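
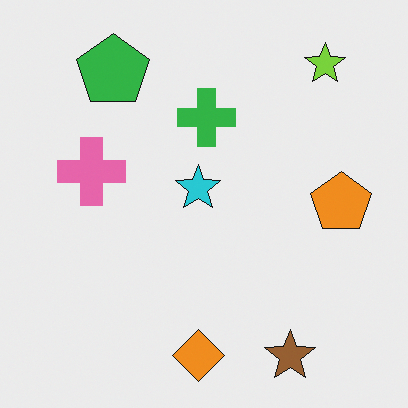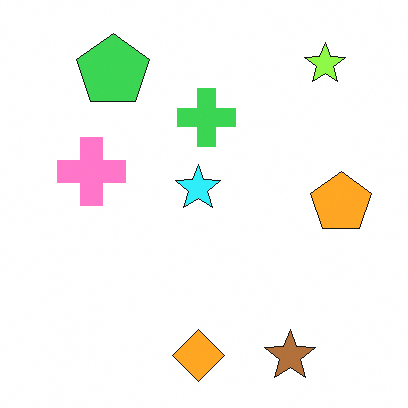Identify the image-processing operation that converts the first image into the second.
This is the original image brightened a little.

Every pixel — background and shapes alike — is uniformly brightened.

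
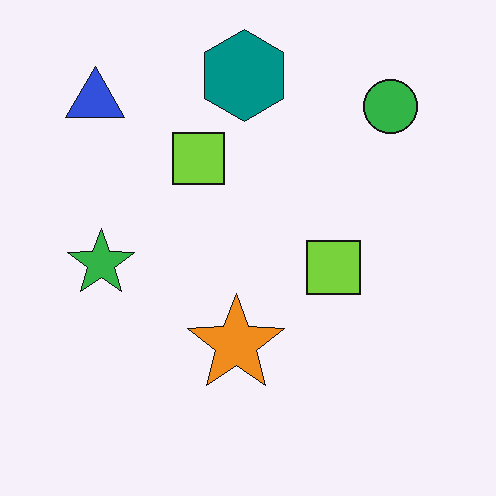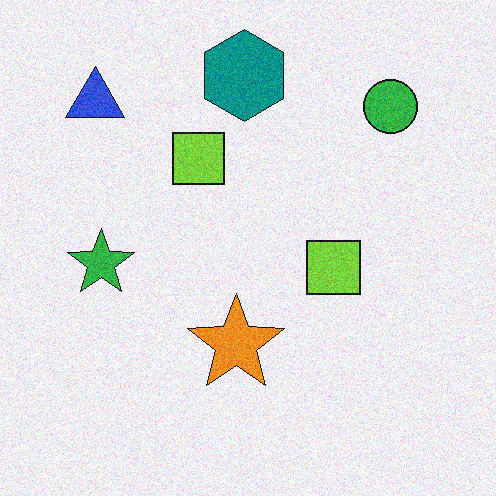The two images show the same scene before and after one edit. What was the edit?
Degraded with moderate additive noise.

Random speckle covers the whole image, including the flat background.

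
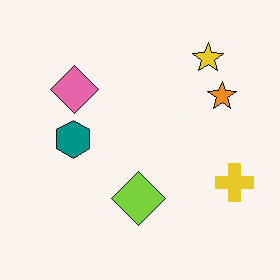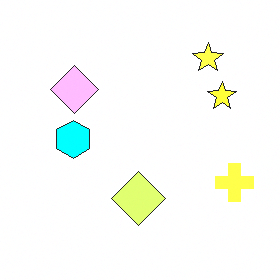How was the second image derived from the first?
It was brightened a lot.

Every pixel — background and shapes alike — is uniformly brightened.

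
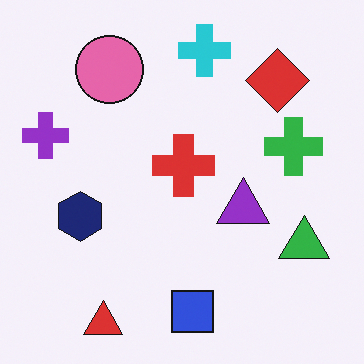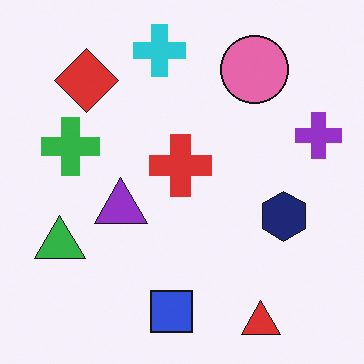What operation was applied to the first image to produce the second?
This is the original image flipped horizontally (left ↔ right).

The purple cross is in the left of the first image and the right of the second — shapes on opposite sides of the vertical midline have swapped in a mirror flip.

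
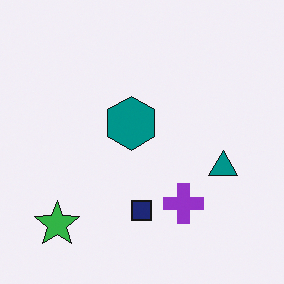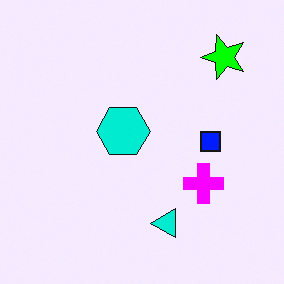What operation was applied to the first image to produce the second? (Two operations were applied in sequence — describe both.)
The transformation is: transposed (reflected across the top-left ↔ bottom-right diagonal), then made much more vivid (saturation change).

Shapes have swapped their row and column positions — what was in the top-right is now in the bottom-left — a diagonal reflection. All colors are more vivid — a global saturation change.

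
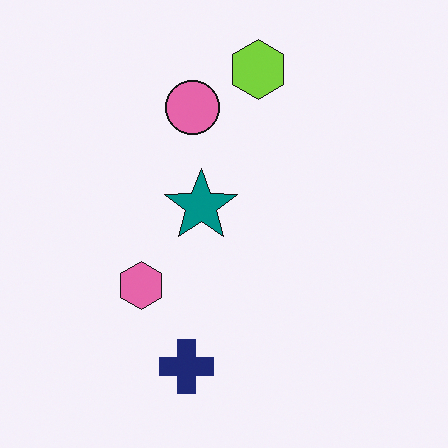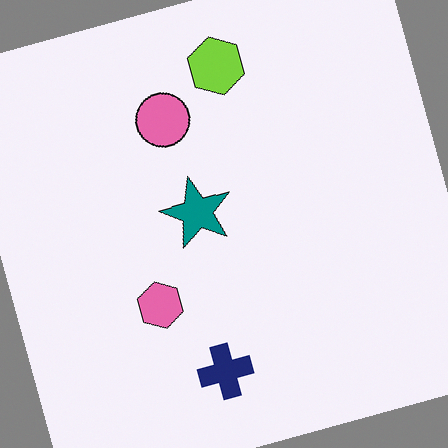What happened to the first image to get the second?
Rotated counter-clockwise by a clearly visible amount.

Every shape is tilted by the same angle and the image corners show triangular fill wedges — a whole-image rotation by a non-right angle.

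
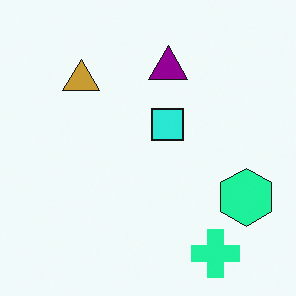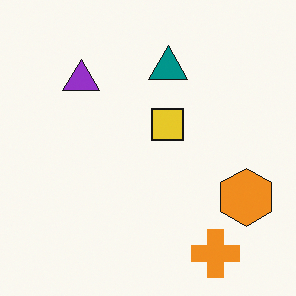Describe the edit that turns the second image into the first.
Hue-shifted through roughly a third of the color wheel.

Every shape's color has rotated by the same amount around the hue wheel — a uniform hue shift.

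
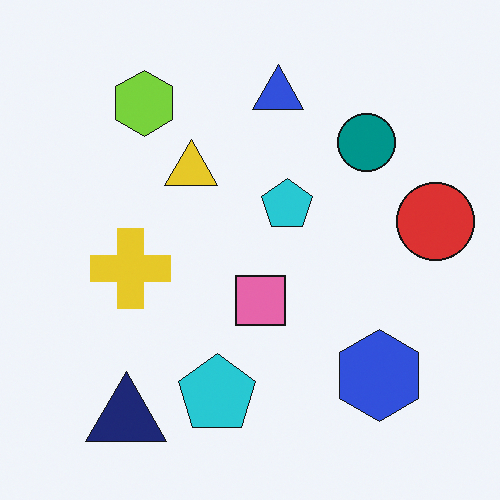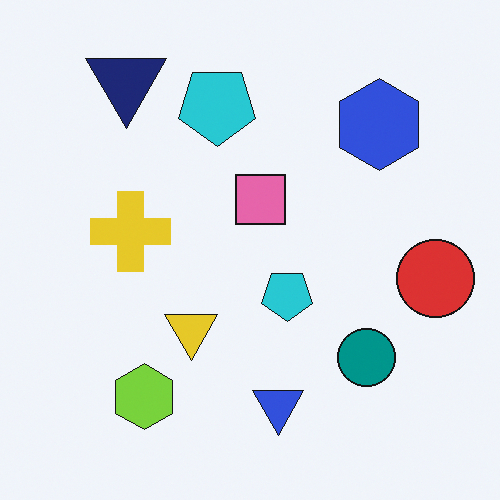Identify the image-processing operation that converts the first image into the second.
It was flipped vertically (top ↔ bottom).

The navy triangle is in the bottom-left of the first image and the top-left of the second — shapes on opposite sides of the horizontal midline have swapped in a mirror flip.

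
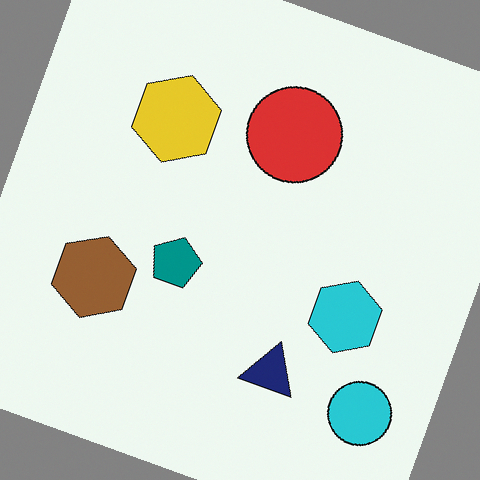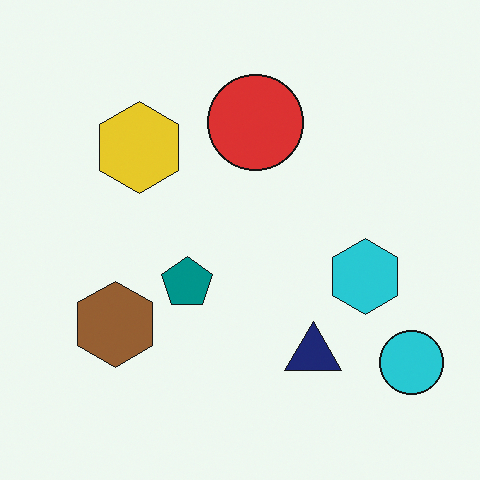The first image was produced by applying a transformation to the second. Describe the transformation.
It was rotated clockwise by a clearly visible amount.

Every shape is tilted by the same angle and the image corners show triangular fill wedges — a whole-image rotation by a non-right angle.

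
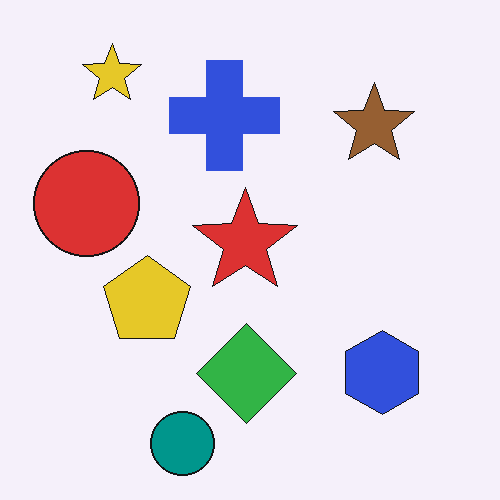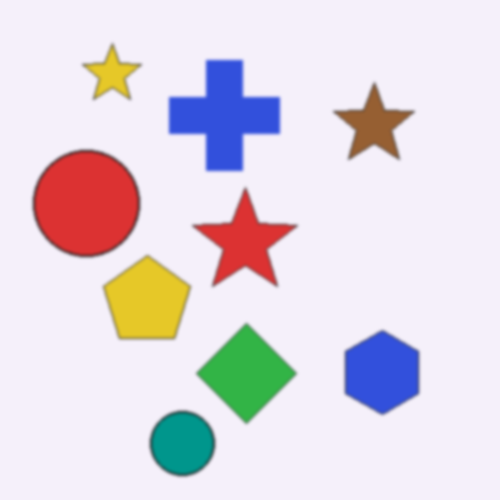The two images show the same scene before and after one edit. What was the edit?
The second image is the first slightly softened.

Shape edges and outlines are uniformly softened across the whole image.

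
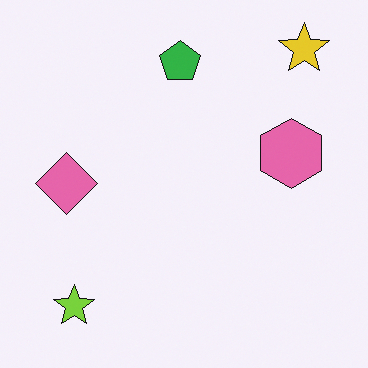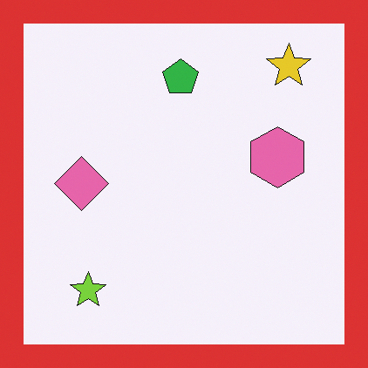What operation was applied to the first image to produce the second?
This is the original image framed with a red border.

A solid red frame runs around the edge of the second image, with the content slightly shrunk inside it.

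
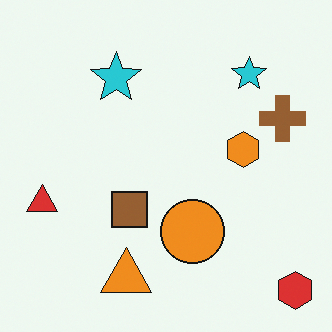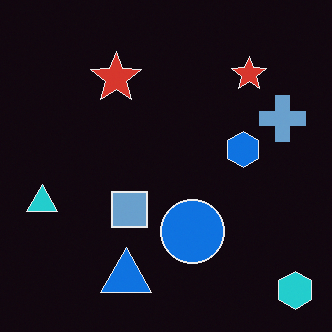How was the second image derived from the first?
The second image is the first color-inverted (negative).

The light background has become dark and every shape's color is its complement — a photographic negative.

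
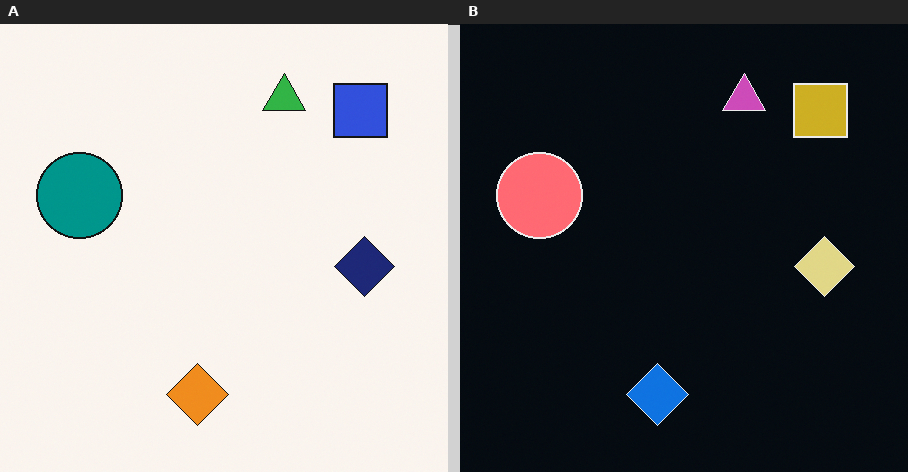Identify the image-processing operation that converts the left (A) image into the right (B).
Color-inverted (negative).

The light background has become dark and every shape's color is its complement — a photographic negative.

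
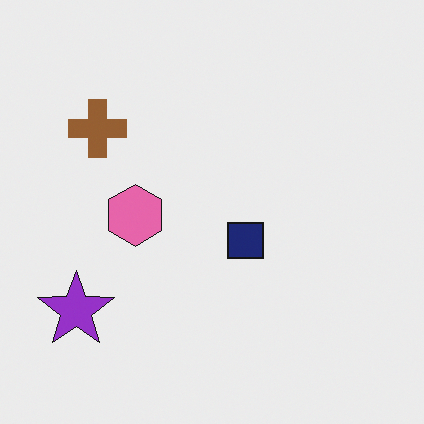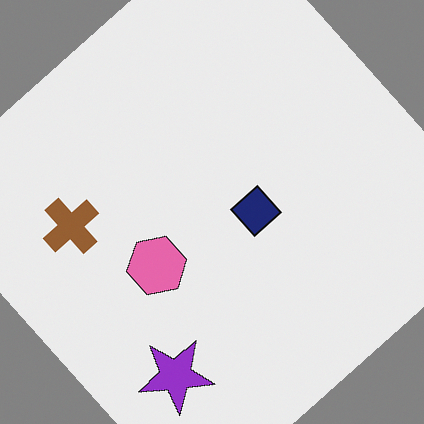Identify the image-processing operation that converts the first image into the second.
It was rotated counter-clockwise by a large amount — several tens of degrees.

Every shape is tilted by the same angle and the image corners show triangular fill wedges — a whole-image rotation by a non-right angle.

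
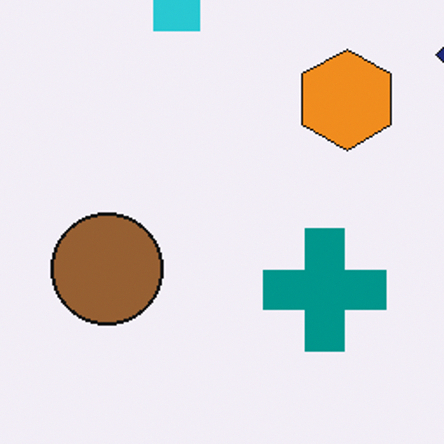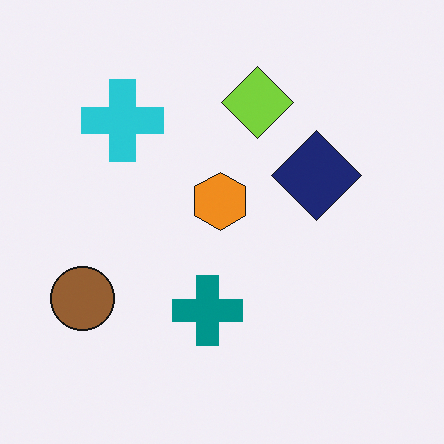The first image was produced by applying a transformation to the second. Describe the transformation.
This is the original image cropped to a noticeably smaller region and rescaled.

The visible shapes are larger and the field of view is narrower; shapes near the original edges may be partly or wholly outside the frame — a crop-and-rescale.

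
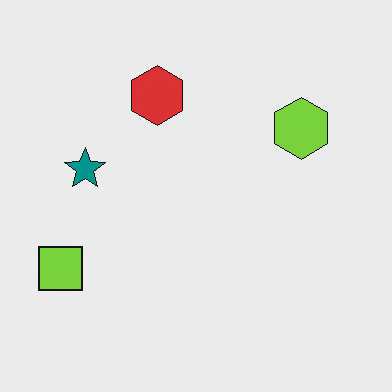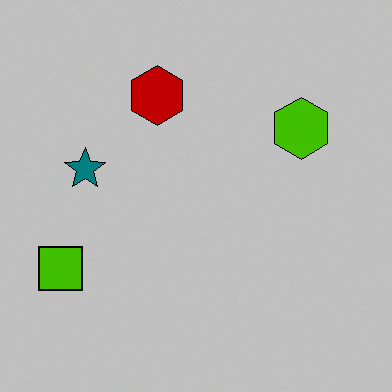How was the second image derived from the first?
The second image is the first aggressively posterized.

Each flat color has snapped to a coarser quantized level — most visibly, the near-white background has dropped to a flat grey.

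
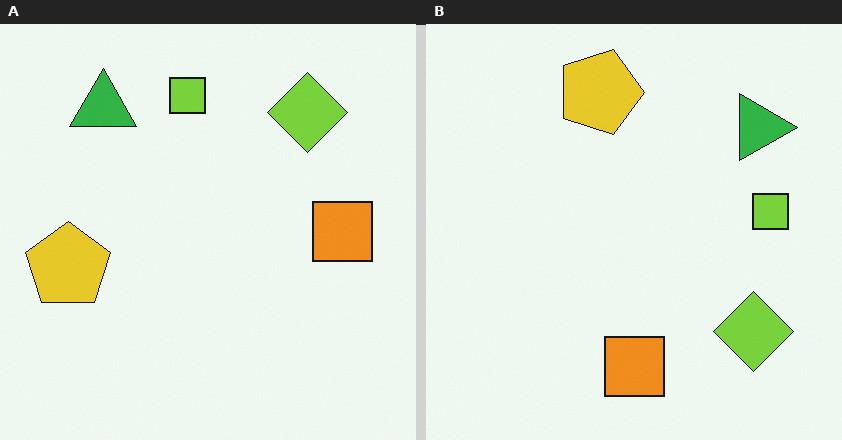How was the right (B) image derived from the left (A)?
Rotated 90° clockwise.

The green triangle sits in the top-left of the left (A) image and the top-right of the right (B) — consistent with a whole-image 90° clockwise rotation.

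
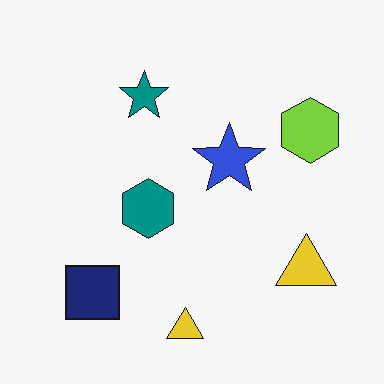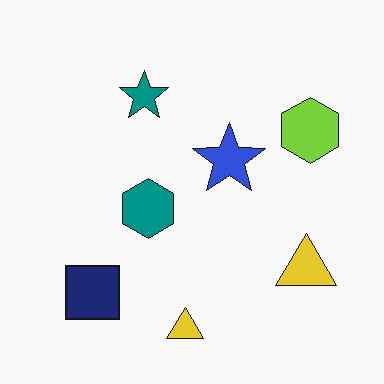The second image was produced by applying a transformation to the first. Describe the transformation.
JPEG-compressed with visible artifacts.

Blocky 8×8 compression artifacts appear around shape edges and the flat background shows ringing — characteristic JPEG degradation.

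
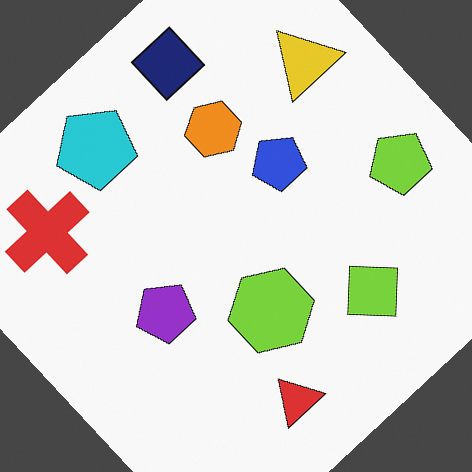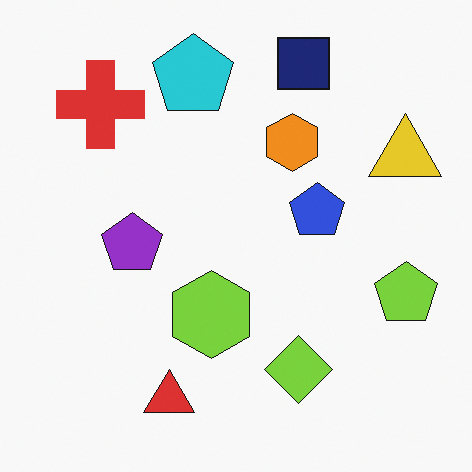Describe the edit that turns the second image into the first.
Rotated counter-clockwise by a large amount — several tens of degrees.

Every shape is tilted by the same angle and the image corners show triangular fill wedges — a whole-image rotation by a non-right angle.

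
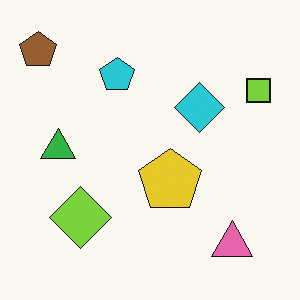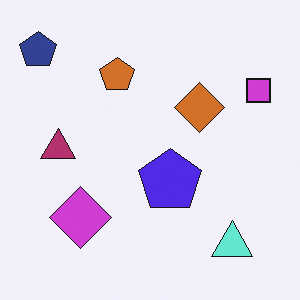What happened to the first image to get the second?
The image was hue-shifted through roughly half the color wheel.

Every shape's color has rotated by the same amount around the hue wheel — a uniform hue shift.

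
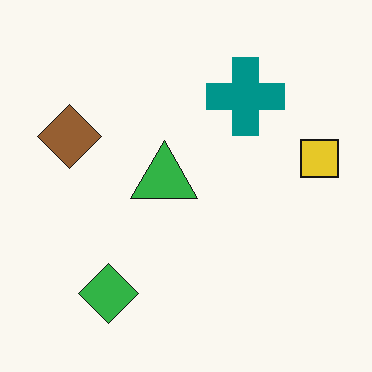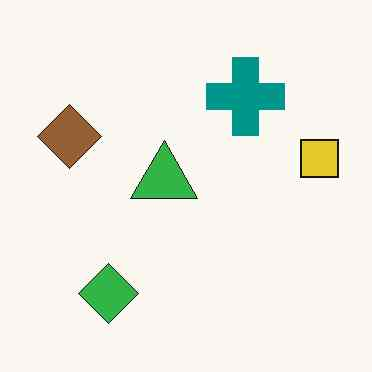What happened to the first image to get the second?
The image was JPEG-compressed with visible artifacts.

Blocky 8×8 compression artifacts appear around shape edges and the flat background shows ringing — characteristic JPEG degradation.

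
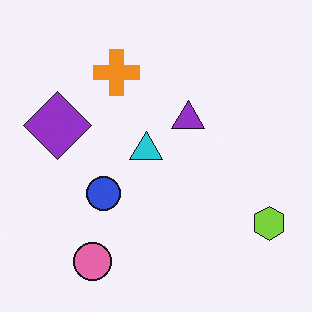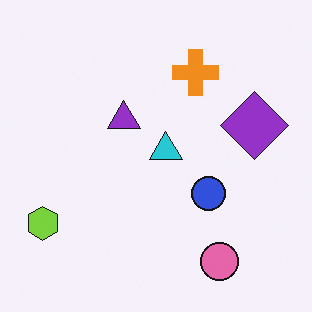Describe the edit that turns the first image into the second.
Flipped horizontally (left ↔ right).

The lime hexagon is in the bottom-right of the first image and the bottom-left of the second — shapes on opposite sides of the vertical midline have swapped in a mirror flip.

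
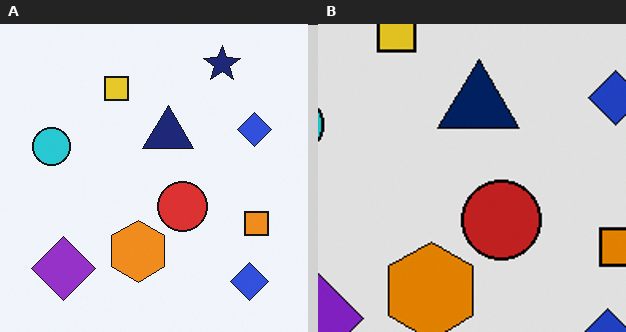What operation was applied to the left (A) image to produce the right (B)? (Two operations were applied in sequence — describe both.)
This is the original image moderately posterized, then cropped slightly and scaled back up.

Each flat color has snapped to a coarser quantized level — most visibly, the near-white background has dropped to a flat grey. The visible shapes are larger and the field of view is narrower; shapes near the original edges may be partly or wholly outside the frame — a crop-and-rescale.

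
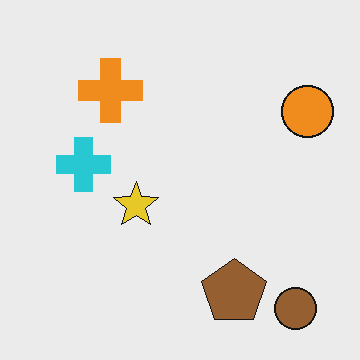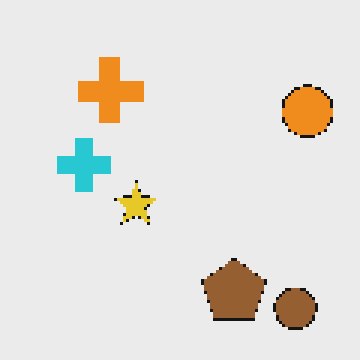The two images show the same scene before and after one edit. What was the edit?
It was lightly pixelated (a mild mosaic effect).

Shapes are reduced to large square blocks; fine edges and outlines are lost — a downscale-then-upscale (mosaic) effect.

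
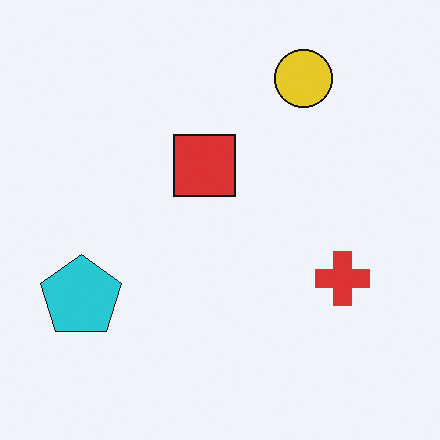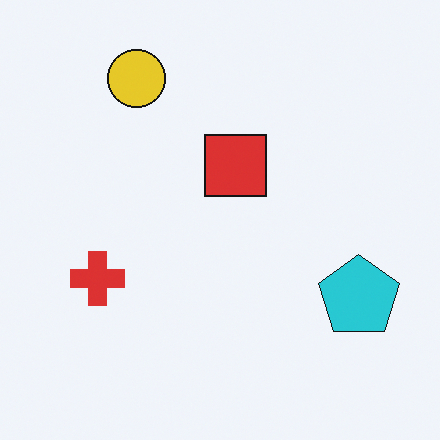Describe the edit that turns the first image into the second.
The second image is the first flipped horizontally (left ↔ right).

The cyan pentagon is in the bottom-left of the first image and the bottom-right of the second — shapes on opposite sides of the vertical midline have swapped in a mirror flip.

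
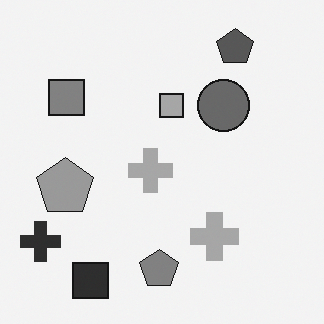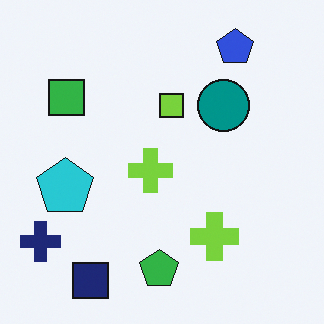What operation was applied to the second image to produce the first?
The image was converted to grayscale.

All color is removed — every shape is now a shade of grey.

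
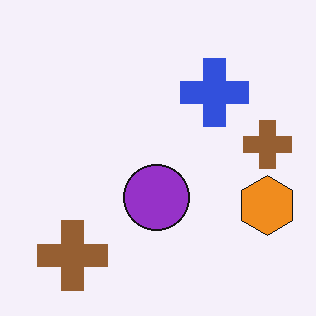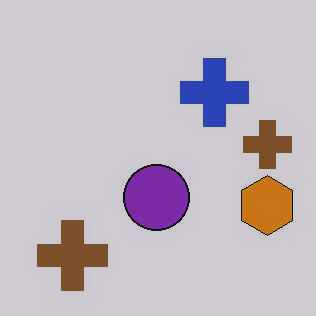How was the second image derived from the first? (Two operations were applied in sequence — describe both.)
The transformation is: given moderate JPEG compression, then darkened a little.

Blocky 8×8 compression artifacts appear around shape edges and the flat background shows ringing — characteristic JPEG degradation. Every pixel — background and shapes alike — is uniformly darkened.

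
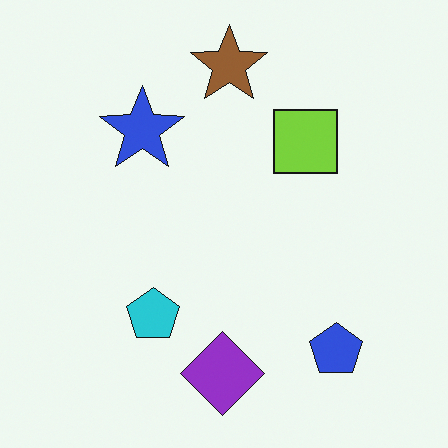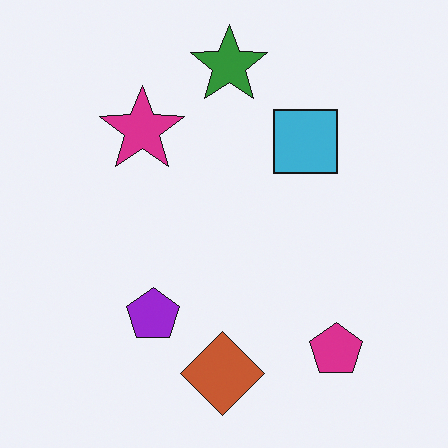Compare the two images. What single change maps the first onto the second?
This is the original image hue-shifted by a moderate amount.

Every shape's color has rotated by the same amount around the hue wheel — a uniform hue shift.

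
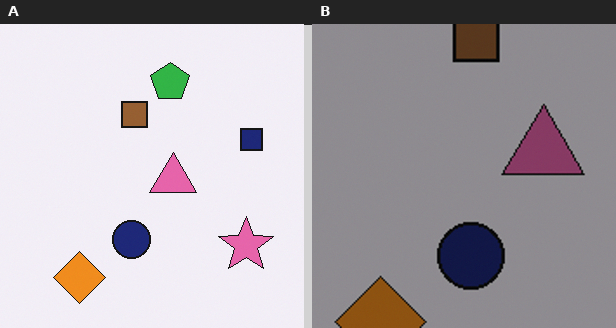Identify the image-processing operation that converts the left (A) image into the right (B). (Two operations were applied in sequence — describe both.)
The image was cropped tightly and scaled back up, then noticeably darkened.

The visible shapes are larger and the field of view is narrower; shapes near the original edges may be partly or wholly outside the frame — a crop-and-rescale. Every pixel — background and shapes alike — is uniformly darkened.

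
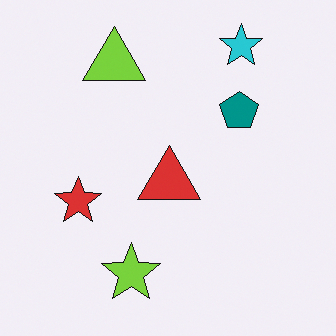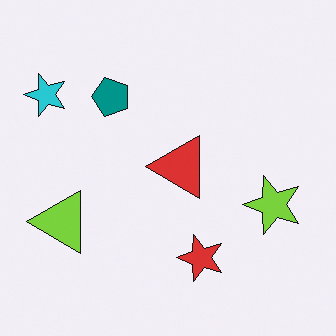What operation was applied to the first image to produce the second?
The second image is the first rotated 90° counter-clockwise.

The cyan star sits in the top-right of the first image and the top-left of the second — consistent with a whole-image 90° counter-clockwise rotation.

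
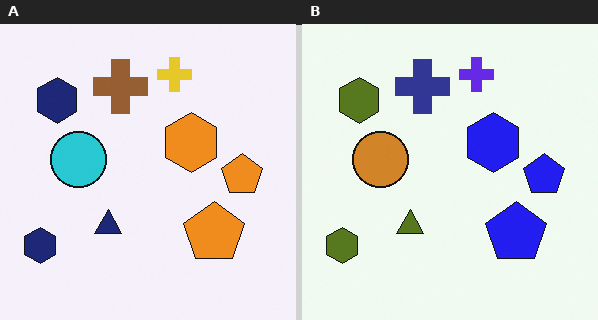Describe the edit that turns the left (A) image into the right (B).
The transformation is: hue-shifted through roughly half the color wheel.

Every shape's color has rotated by the same amount around the hue wheel — a uniform hue shift.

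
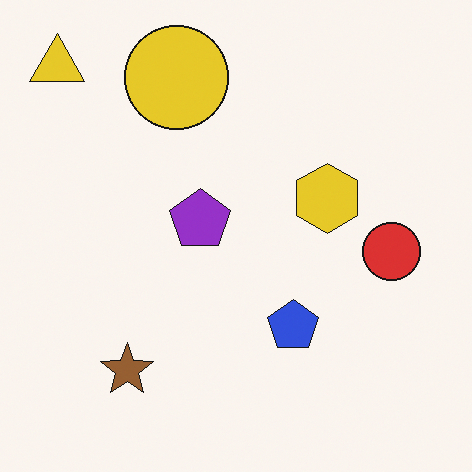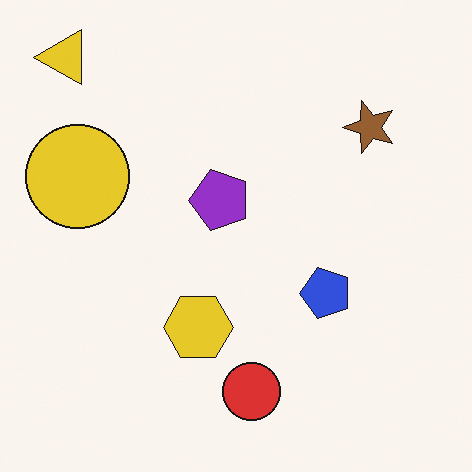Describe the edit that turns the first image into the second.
The transformation is: transposed (reflected across the top-left ↔ bottom-right diagonal).

Shapes have swapped their row and column positions — what was in the top-right is now in the bottom-left — a diagonal reflection.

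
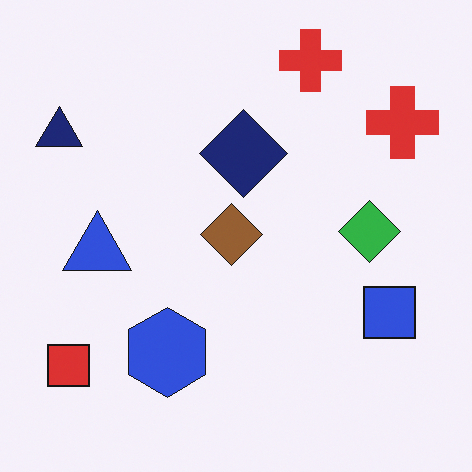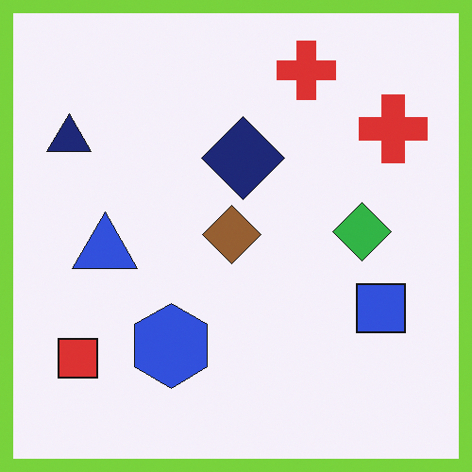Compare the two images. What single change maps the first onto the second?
The transformation is: framed with a lime border.

A solid lime frame runs around the edge of the second image, with the content slightly shrunk inside it.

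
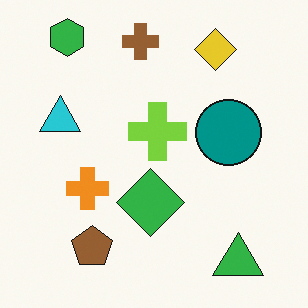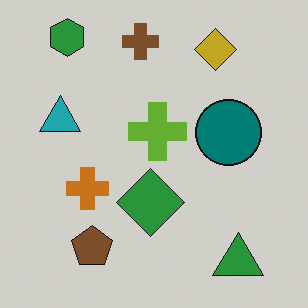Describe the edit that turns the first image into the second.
The image was slightly darkened.

Every pixel — background and shapes alike — is uniformly darkened.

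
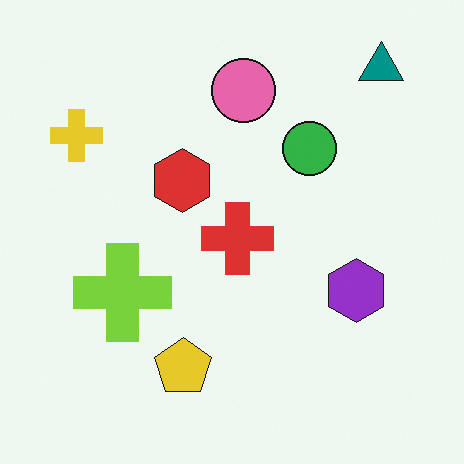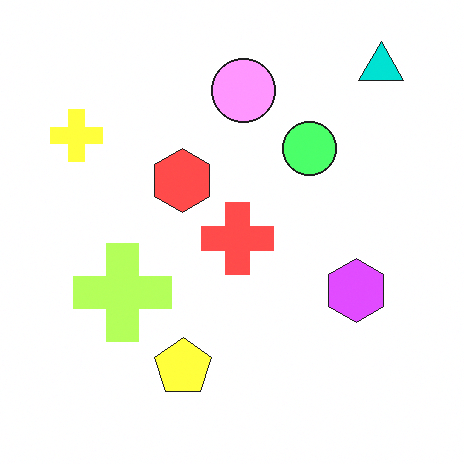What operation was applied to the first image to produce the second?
The image was noticeably brightened.

Every pixel — background and shapes alike — is uniformly brightened.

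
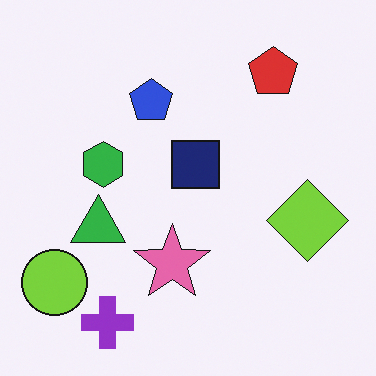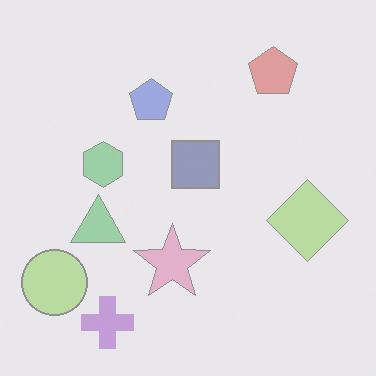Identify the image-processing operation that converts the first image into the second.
This is the original image washed out (contrast reduced).

Tones are pushed toward mid-grey across the whole image — a global contrast change.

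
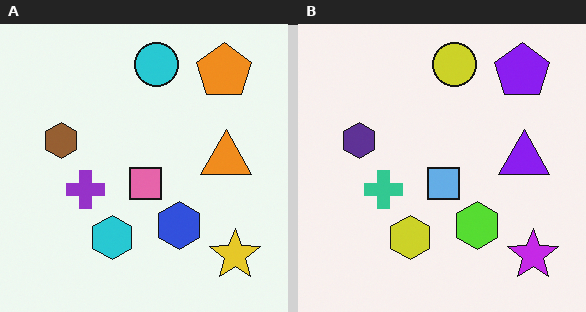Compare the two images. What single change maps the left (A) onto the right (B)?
The transformation is: hue-shifted by a large amount.

Every shape's color has rotated by the same amount around the hue wheel — a uniform hue shift.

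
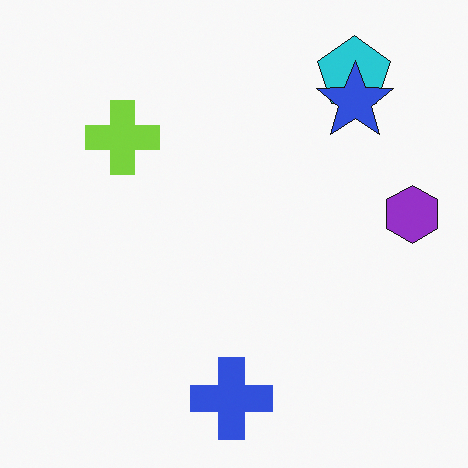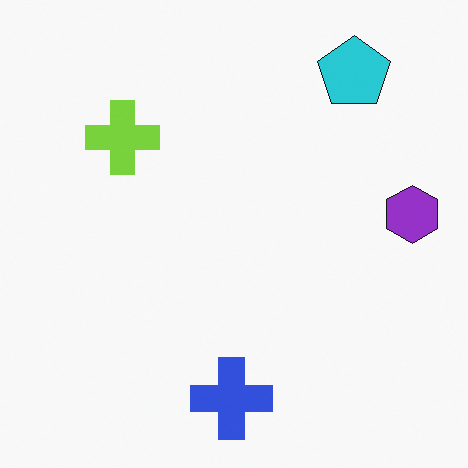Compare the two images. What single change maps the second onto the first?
This is the original image overlaid with an additional blue star.

A blue star appears in the first image that is absent from the second.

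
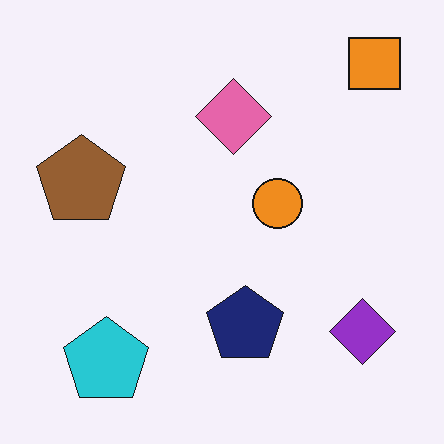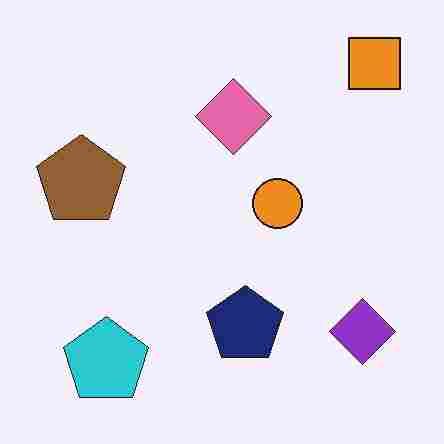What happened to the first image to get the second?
Degraded with heavy JPEG compression.

Blocky 8×8 compression artifacts appear around shape edges and the flat background shows ringing — characteristic JPEG degradation.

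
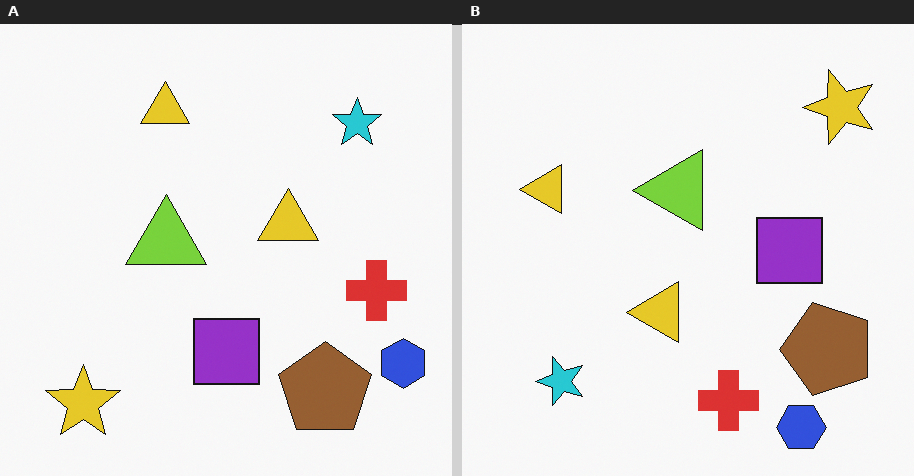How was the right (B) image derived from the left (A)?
The transformation is: transposed (reflected across the top-left ↔ bottom-right diagonal).

Shapes have swapped their row and column positions — what was in the top-right is now in the bottom-left — a diagonal reflection.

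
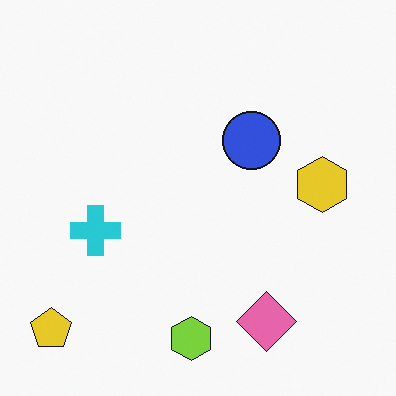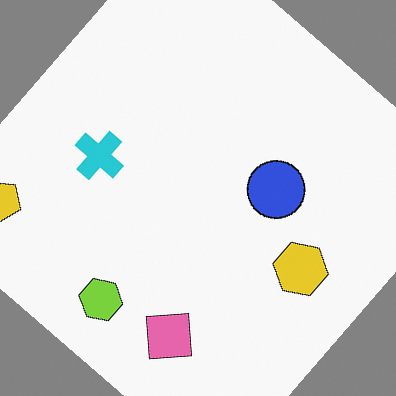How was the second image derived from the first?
The transformation is: rotated clockwise by a large amount — several tens of degrees.

Every shape is tilted by the same angle and the image corners show triangular fill wedges — a whole-image rotation by a non-right angle.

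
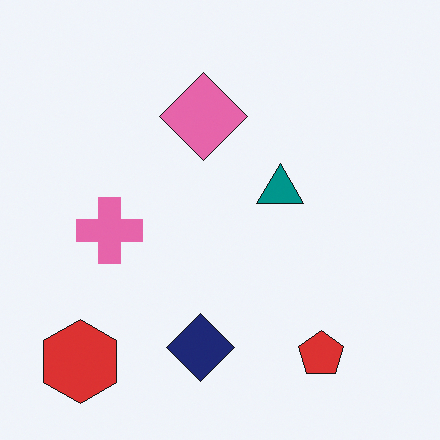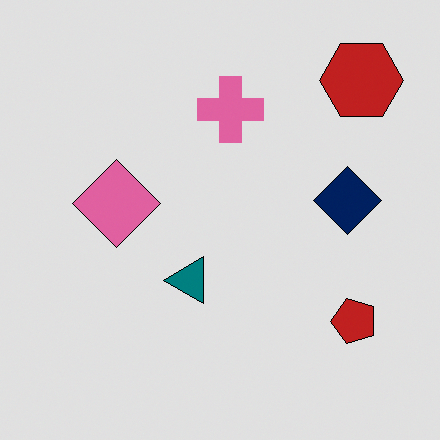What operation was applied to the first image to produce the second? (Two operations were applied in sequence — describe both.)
Transposed (reflected across the top-left ↔ bottom-right diagonal), then posterized to a reduced palette.

Shapes have swapped their row and column positions — what was in the top-right is now in the bottom-left — a diagonal reflection. Each flat color has snapped to a coarser quantized level — most visibly, the near-white background has dropped to a flat grey.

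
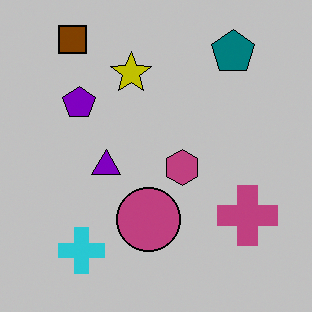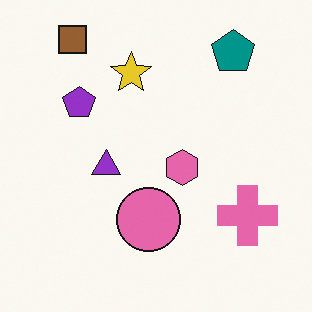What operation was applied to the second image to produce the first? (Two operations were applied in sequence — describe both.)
This is the original image heavily posterized to just a handful of flat colors, then overlaid with an additional cyan cross.

Each flat color has snapped to a coarser quantized level — most visibly, the near-white background has dropped to a flat grey. A cyan cross appears in the first image that is absent from the second.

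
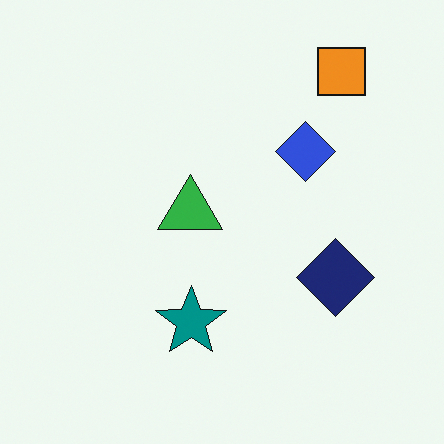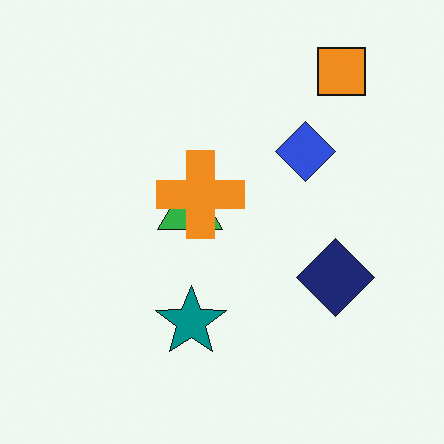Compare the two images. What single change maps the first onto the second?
It was overlaid with an additional orange cross.

An orange cross appears in the second image that is absent from the first.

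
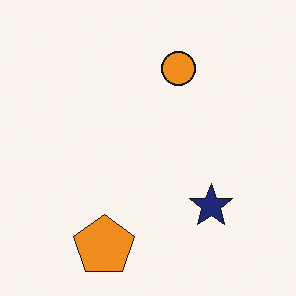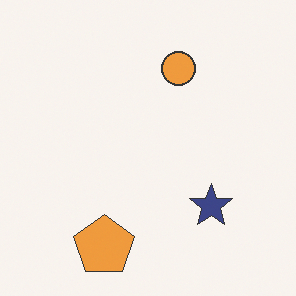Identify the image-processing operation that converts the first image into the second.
This is the original image given slightly reduced contrast.

Tones are pushed toward mid-grey across the whole image — a global contrast change.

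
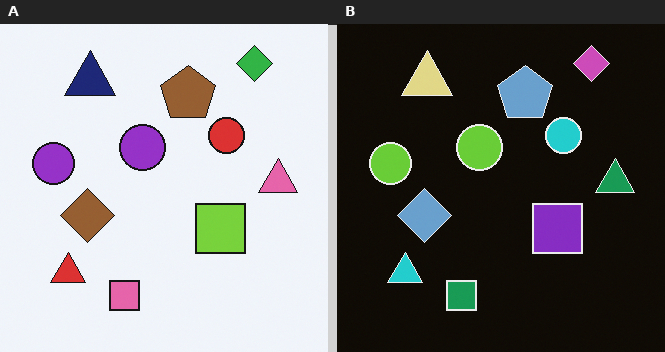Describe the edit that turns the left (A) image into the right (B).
The right (B) image is the left (A) color-inverted (negative).

The light background has become dark and every shape's color is its complement — a photographic negative.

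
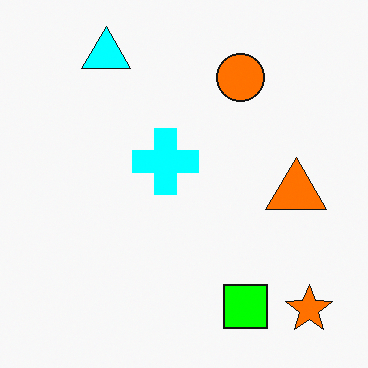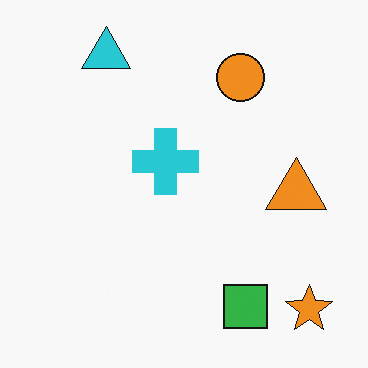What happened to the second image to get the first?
The image was made much more vivid (saturation change).

All colors are more vivid — a global saturation change.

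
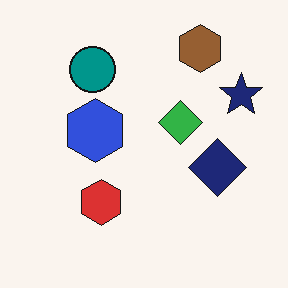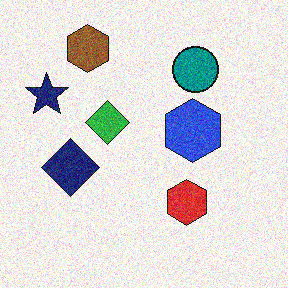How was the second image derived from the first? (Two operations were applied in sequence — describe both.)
The image was degraded with moderate additive noise, then flipped horizontally (left ↔ right).

Random speckle covers the whole image, including the flat background. The navy star is in the top-right of the first image and the top-left of the second — shapes on opposite sides of the vertical midline have swapped in a mirror flip.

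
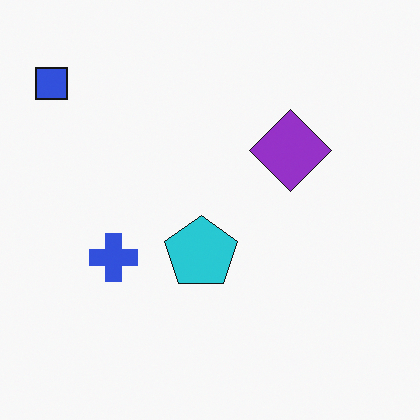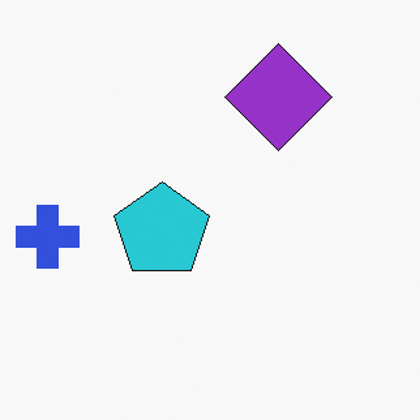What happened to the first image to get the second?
The image was cropped to a modestly smaller region and rescaled.

The visible shapes are larger and the field of view is narrower; shapes near the original edges may be partly or wholly outside the frame — a crop-and-rescale.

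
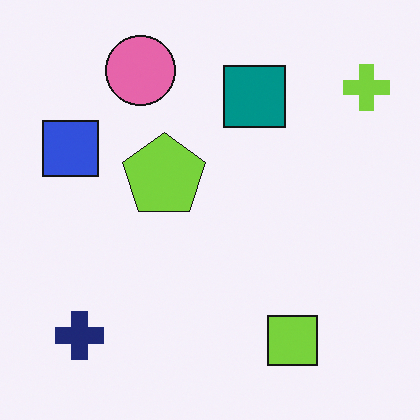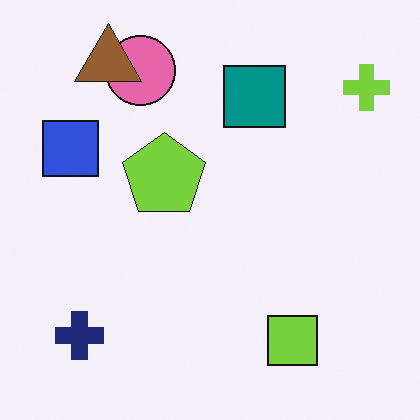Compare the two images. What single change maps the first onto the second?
The image was overlaid with an additional brown triangle.

A brown triangle appears in the second image that is absent from the first.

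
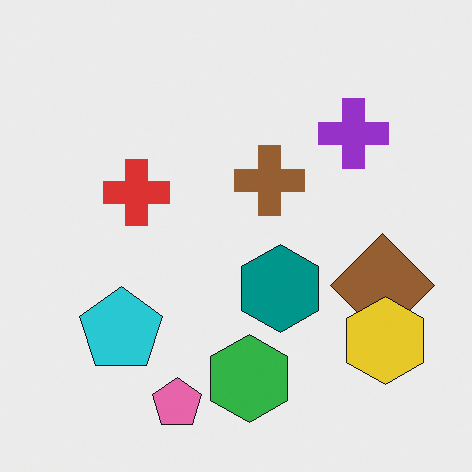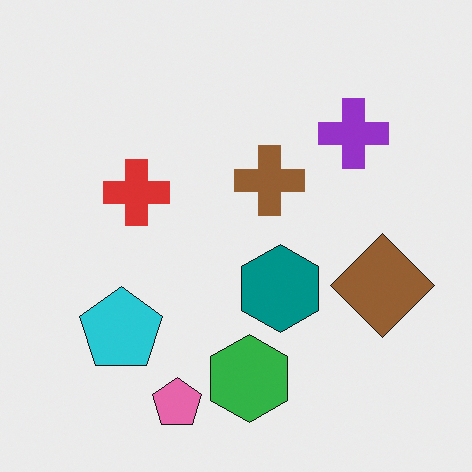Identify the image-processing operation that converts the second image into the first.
This is the original image overlaid with an additional yellow hexagon.

A yellow hexagon appears in the first image that is absent from the second.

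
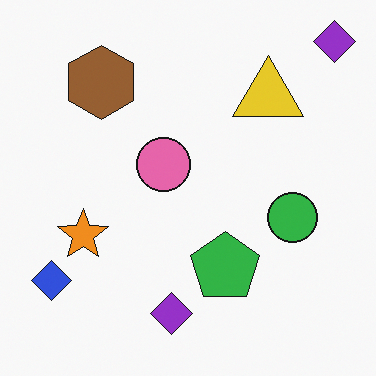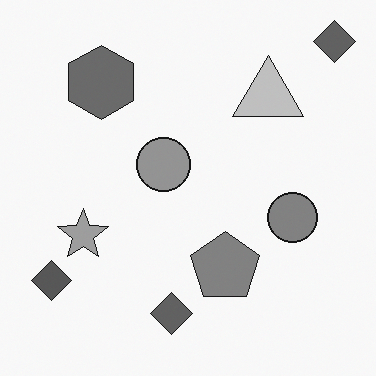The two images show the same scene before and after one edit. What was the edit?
This is the original image converted to grayscale.

All color is removed — every shape is now a shade of grey.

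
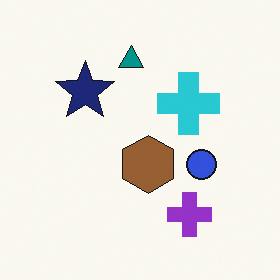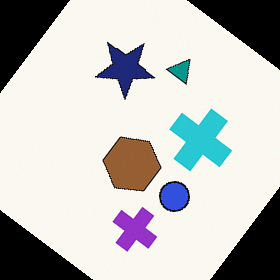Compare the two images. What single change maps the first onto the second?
This is the original image rotated clockwise by a large amount — several tens of degrees.

Every shape is tilted by the same angle and the image corners show triangular fill wedges — a whole-image rotation by a non-right angle.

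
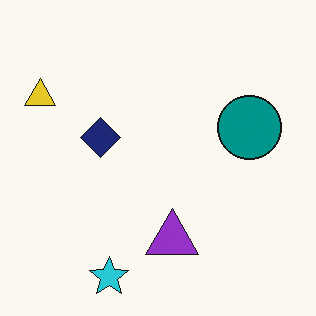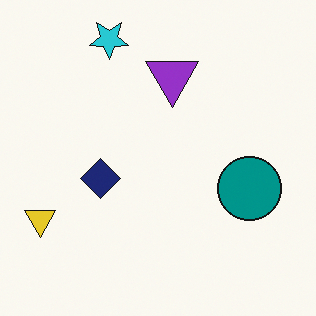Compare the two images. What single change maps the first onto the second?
The image was flipped vertically (top ↔ bottom).

The cyan star is in the bottom of the first image and the top of the second — shapes on opposite sides of the horizontal midline have swapped in a mirror flip.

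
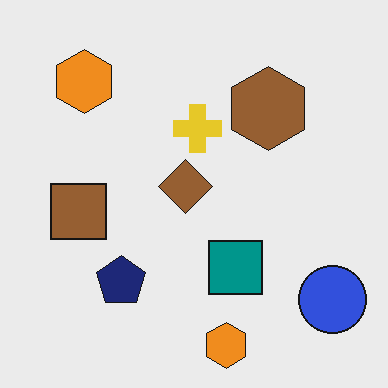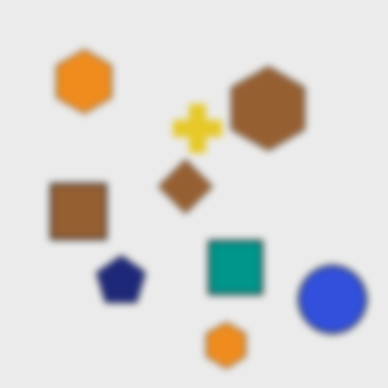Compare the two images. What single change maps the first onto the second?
This is the original image noticeably gaussian-blurred.

Shape edges and outlines are uniformly softened across the whole image.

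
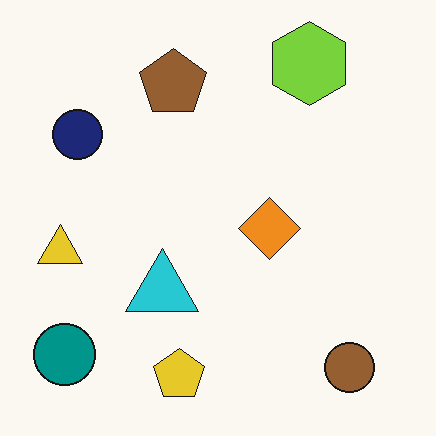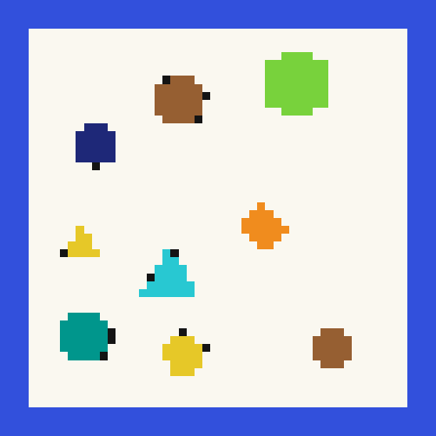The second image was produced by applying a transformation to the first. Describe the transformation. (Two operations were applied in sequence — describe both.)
The second image is the first heavily pixelated into large blocks, then framed with a blue border.

Shapes are reduced to large square blocks; fine edges and outlines are lost — a downscale-then-upscale (mosaic) effect. A solid blue frame runs around the edge of the second image, with the content slightly shrunk inside it.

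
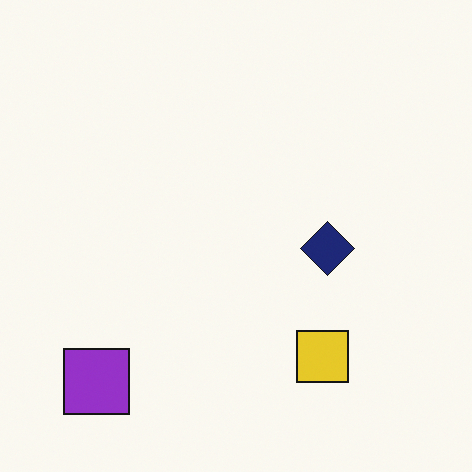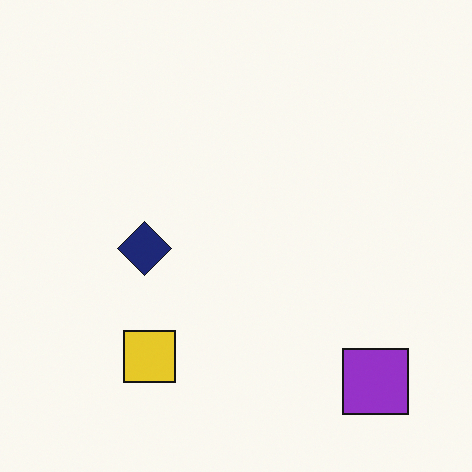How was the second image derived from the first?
The image was flipped horizontally (left ↔ right).

The purple square is in the bottom-left of the first image and the bottom-right of the second — shapes on opposite sides of the vertical midline have swapped in a mirror flip.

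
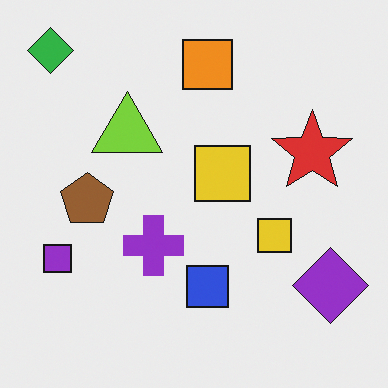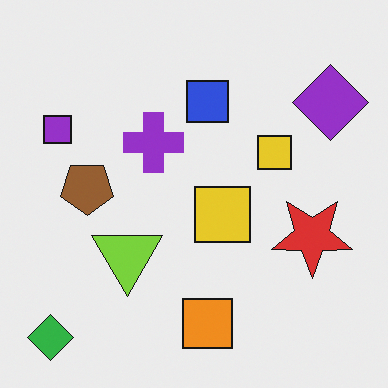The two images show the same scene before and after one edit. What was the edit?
The transformation is: flipped vertically (top ↔ bottom).

The green diamond is in the top-left of the first image and the bottom-left of the second — shapes on opposite sides of the horizontal midline have swapped in a mirror flip.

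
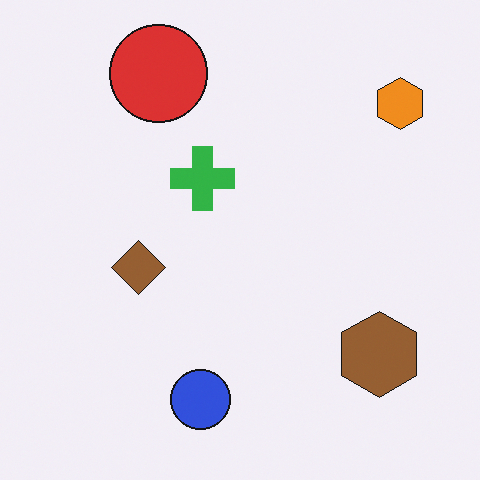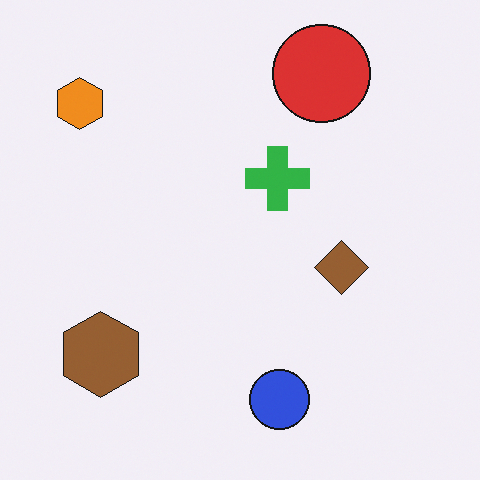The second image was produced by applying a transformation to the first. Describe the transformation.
It was flipped horizontally (left ↔ right).

The orange hexagon is in the top-right of the first image and the top-left of the second — shapes on opposite sides of the vertical midline have swapped in a mirror flip.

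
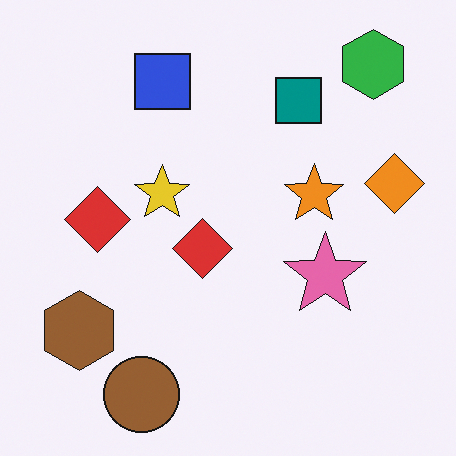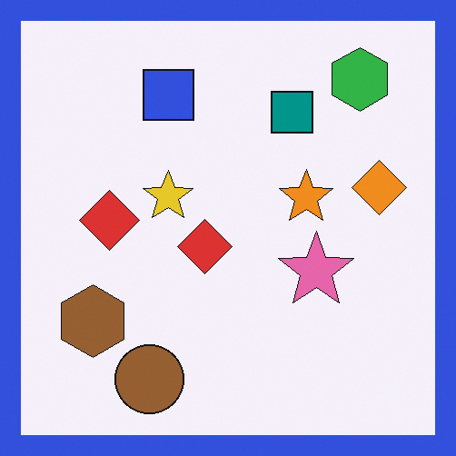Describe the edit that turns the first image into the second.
It was framed with a blue border.

A solid blue frame runs around the edge of the second image, with the content slightly shrunk inside it.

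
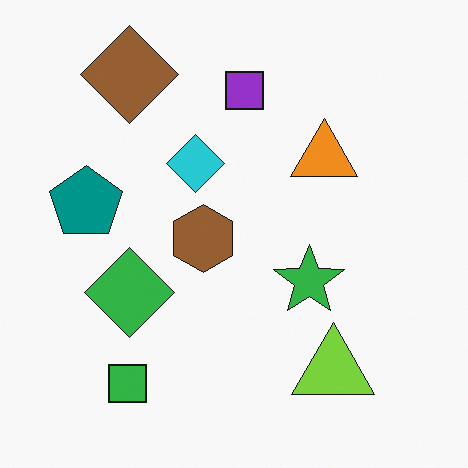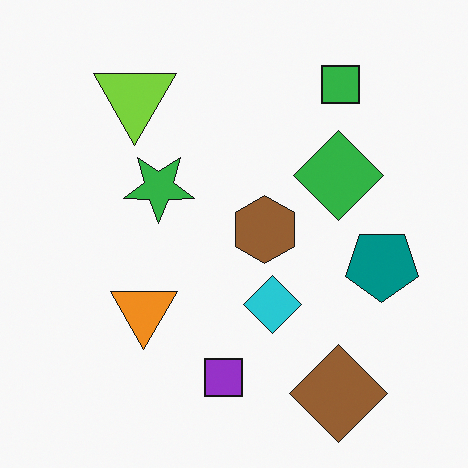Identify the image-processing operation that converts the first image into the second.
It was rotated 180°.

The brown diamond sits in the top-left of the first image and the bottom-right of the second — consistent with a whole-image 180° rotation.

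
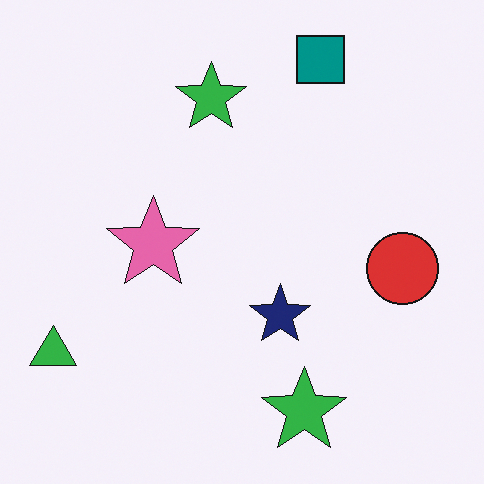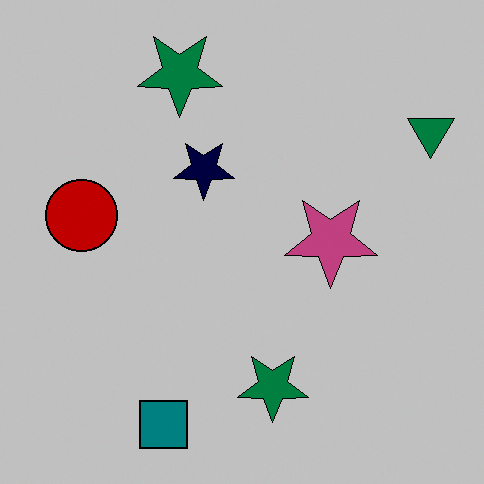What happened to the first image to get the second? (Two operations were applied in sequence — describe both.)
It was aggressively posterized, then rotated 180°.

Each flat color has snapped to a coarser quantized level — most visibly, the near-white background has dropped to a flat grey. The green triangle sits in the bottom-left of the first image and the top-right of the second — consistent with a whole-image 180° rotation.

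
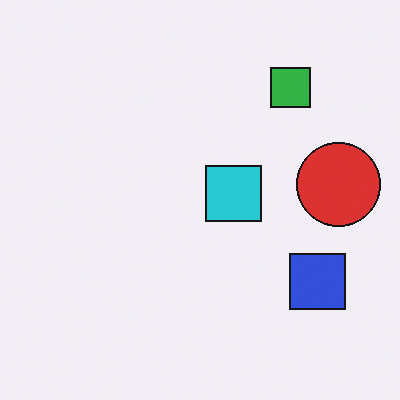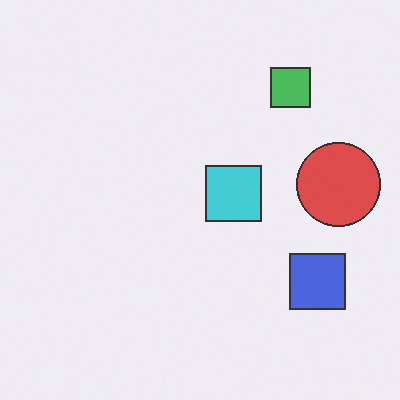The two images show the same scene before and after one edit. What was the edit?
The second image is the first given slightly reduced contrast.

Tones are pushed toward mid-grey across the whole image — a global contrast change.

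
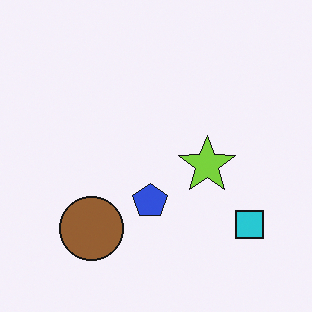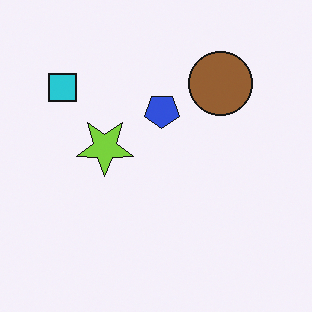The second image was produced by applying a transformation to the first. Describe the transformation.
Rotated 180°.

The cyan square sits in the bottom-right of the first image and the top-left of the second — consistent with a whole-image 180° rotation.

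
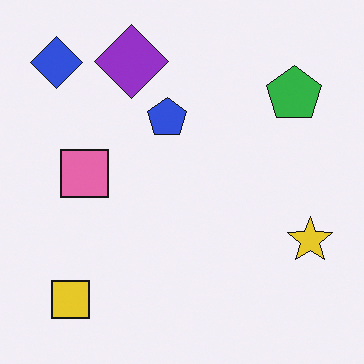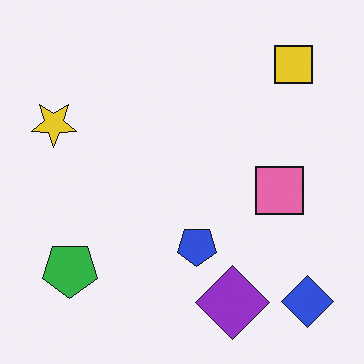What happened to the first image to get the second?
The transformation is: rotated 180°.

The blue diamond sits in the top-left of the first image and the bottom-right of the second — consistent with a whole-image 180° rotation.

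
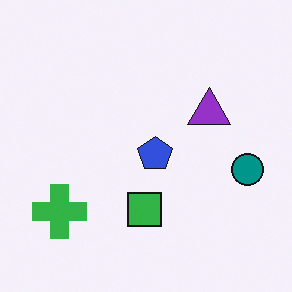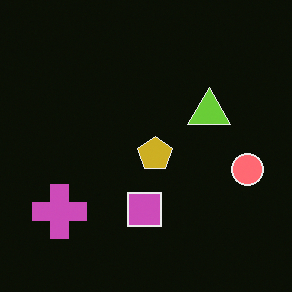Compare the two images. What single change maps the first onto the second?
This is the original image color-inverted (negative).

The light background has become dark and every shape's color is its complement — a photographic negative.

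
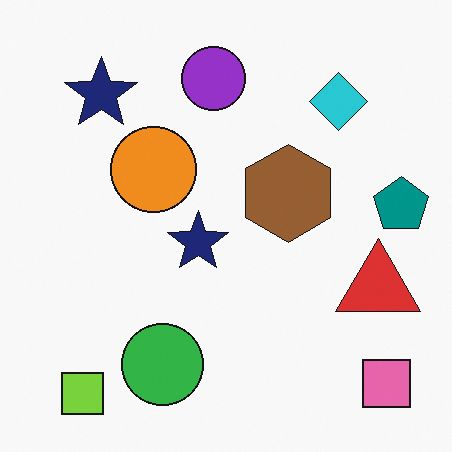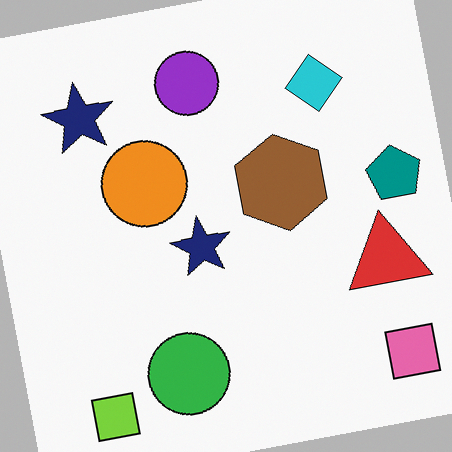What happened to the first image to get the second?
The second image is the first rotated counter-clockwise by a small amount.

Every shape is tilted by the same angle and the image corners show triangular fill wedges — a whole-image rotation by a non-right angle.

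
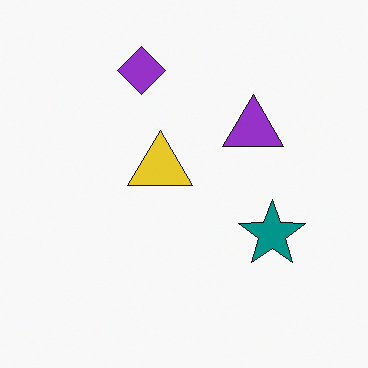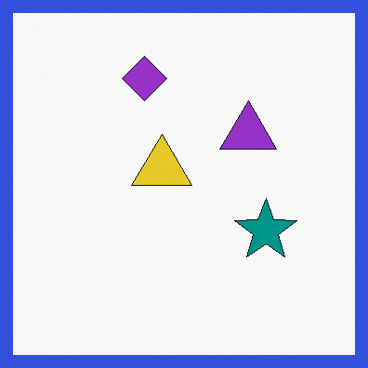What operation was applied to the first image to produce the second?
It was framed with a blue border.

A solid blue frame runs around the edge of the second image, with the content slightly shrunk inside it.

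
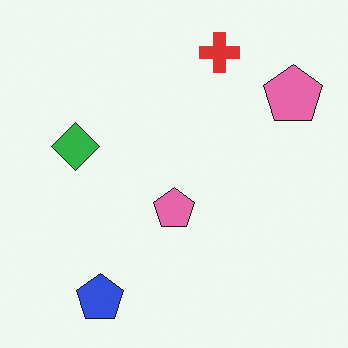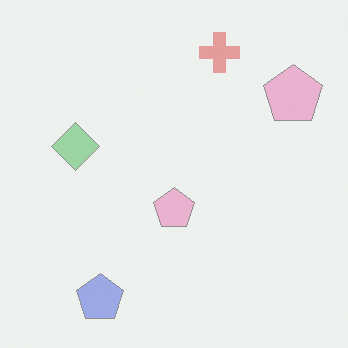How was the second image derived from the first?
This is the original image washed out (contrast reduced).

Tones are pushed toward mid-grey across the whole image — a global contrast change.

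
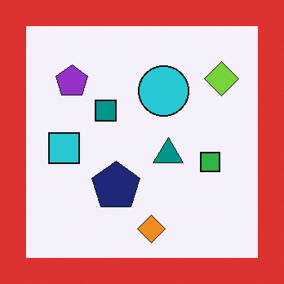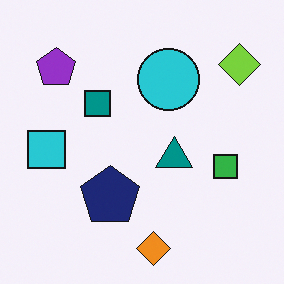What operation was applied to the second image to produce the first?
The transformation is: framed with a red border.

A solid red frame runs around the edge of the first image, with the content slightly shrunk inside it.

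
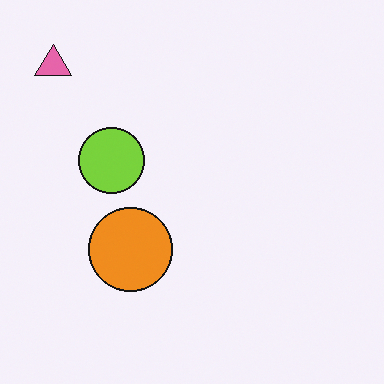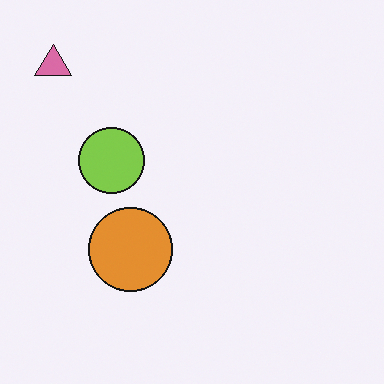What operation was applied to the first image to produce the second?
It was slightly desaturated.

All colors are more muted and greyish — a global saturation change.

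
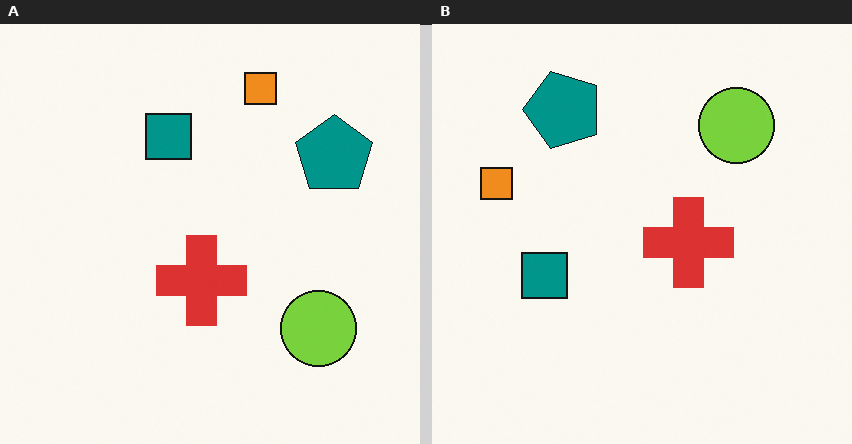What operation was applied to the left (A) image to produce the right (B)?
It was rotated 90° counter-clockwise.

The orange square sits in the top of the left (A) image and the left of the right (B) — consistent with a whole-image 90° counter-clockwise rotation.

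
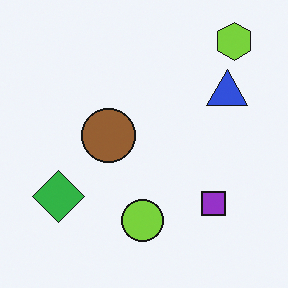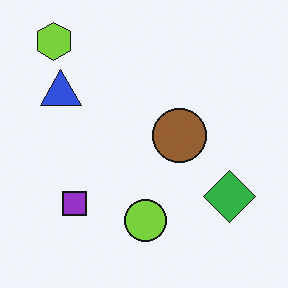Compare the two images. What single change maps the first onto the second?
It was flipped horizontally (left ↔ right).

The lime hexagon is in the top-right of the first image and the top-left of the second — shapes on opposite sides of the vertical midline have swapped in a mirror flip.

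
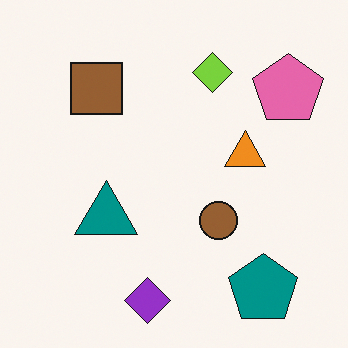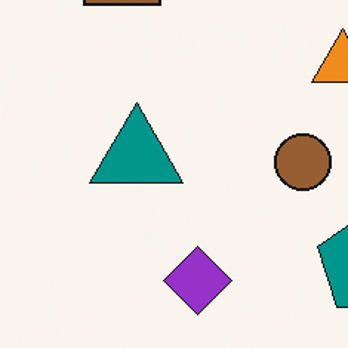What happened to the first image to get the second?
It was cropped to a modestly smaller region and rescaled.

The visible shapes are larger and the field of view is narrower; shapes near the original edges may be partly or wholly outside the frame — a crop-and-rescale.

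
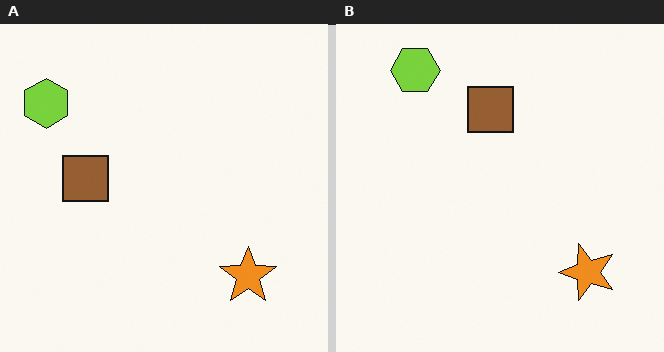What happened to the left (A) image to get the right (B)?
The transformation is: transposed (reflected across the top-left ↔ bottom-right diagonal).

Shapes have swapped their row and column positions — what was in the top-right is now in the bottom-left — a diagonal reflection.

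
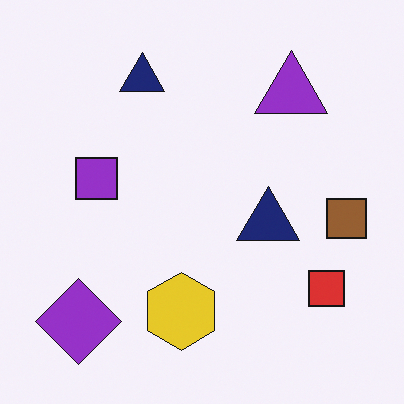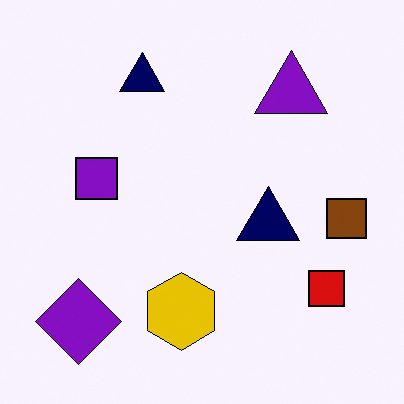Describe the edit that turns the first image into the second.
It was given slightly increased contrast.

Tones are pushed away from mid-grey across the whole image — a global contrast change.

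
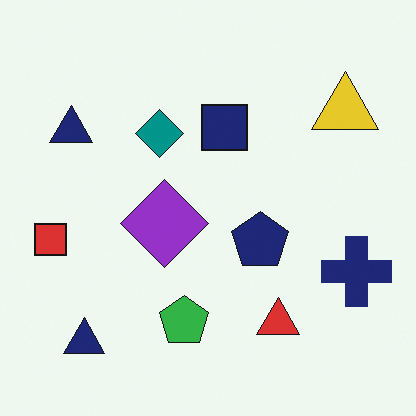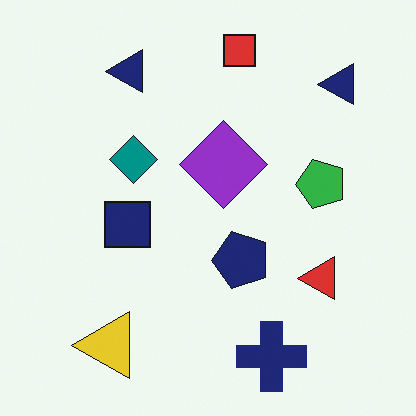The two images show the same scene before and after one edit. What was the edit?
The transformation is: transposed (reflected across the top-left ↔ bottom-right diagonal).

Shapes have swapped their row and column positions — what was in the top-right is now in the bottom-left — a diagonal reflection.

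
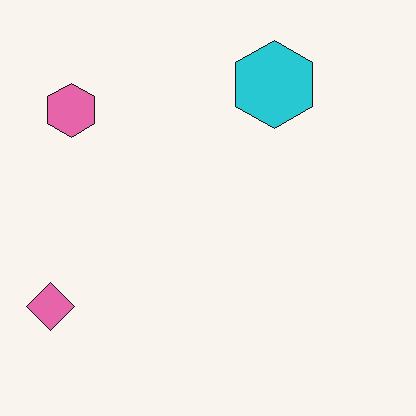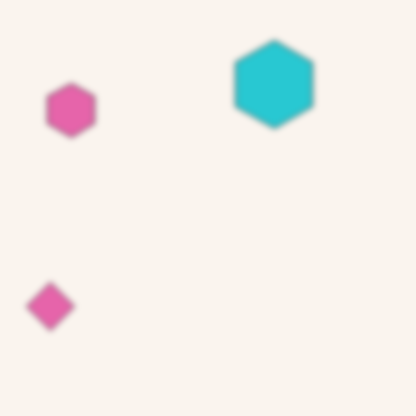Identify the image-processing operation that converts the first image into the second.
This is the original image moderately blurred.

Shape edges and outlines are uniformly softened across the whole image.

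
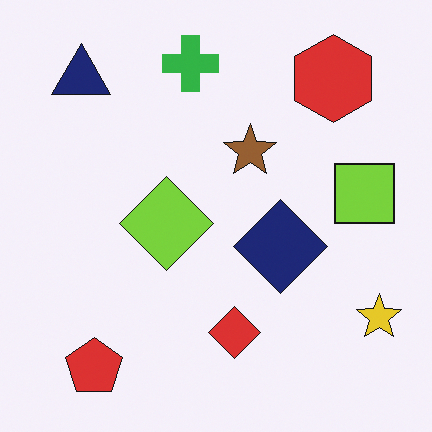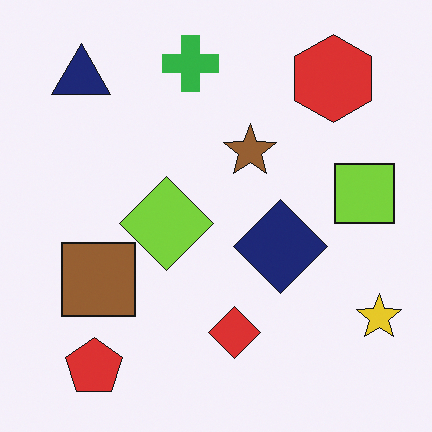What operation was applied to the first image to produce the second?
The image was overlaid with an additional brown square.

A brown square appears in the second image that is absent from the first.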